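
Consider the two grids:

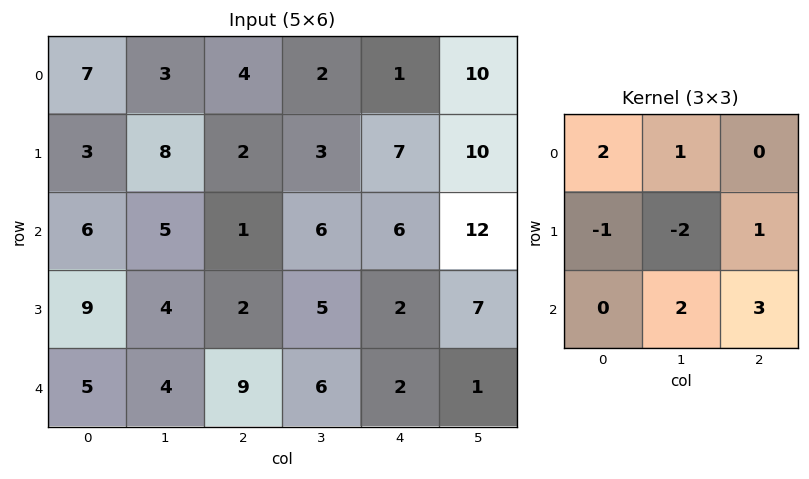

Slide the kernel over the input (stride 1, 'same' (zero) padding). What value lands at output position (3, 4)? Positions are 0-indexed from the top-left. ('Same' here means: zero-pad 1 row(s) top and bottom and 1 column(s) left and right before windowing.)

23

The receptive field on the zero-padded input at this output position is [6 6 12 / 5 2 7 / 6 2 1]. Elementwise product with the kernel and sum: 6·2 + 6·1 + 5·-1 + 2·-2 + 7·1 + 2·2 + 1·3.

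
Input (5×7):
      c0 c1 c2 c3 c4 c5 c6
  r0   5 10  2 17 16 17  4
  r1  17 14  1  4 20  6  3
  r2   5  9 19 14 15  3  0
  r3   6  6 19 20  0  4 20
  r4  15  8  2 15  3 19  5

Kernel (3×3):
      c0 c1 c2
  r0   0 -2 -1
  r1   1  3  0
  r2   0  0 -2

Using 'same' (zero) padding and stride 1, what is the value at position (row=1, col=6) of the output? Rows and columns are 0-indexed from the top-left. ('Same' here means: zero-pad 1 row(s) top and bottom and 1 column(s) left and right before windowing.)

The receptive field on the zero-padded input at this output position is [17 4 0 / 6 3 0 / 3 0 0]. Elementwise product with the kernel and sum: 4·-2 + 0·-1 + 6·1 + 3·3 + 0·-2.

7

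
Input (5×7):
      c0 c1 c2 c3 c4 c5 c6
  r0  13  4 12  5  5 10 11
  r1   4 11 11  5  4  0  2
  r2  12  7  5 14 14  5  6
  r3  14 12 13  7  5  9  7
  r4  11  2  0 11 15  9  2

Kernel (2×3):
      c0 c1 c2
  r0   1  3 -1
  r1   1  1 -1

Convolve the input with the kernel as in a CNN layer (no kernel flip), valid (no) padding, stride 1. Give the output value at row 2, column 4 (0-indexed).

The receptive field on the input at this output position is [14 5 6 / 5 9 7]. Elementwise product with the kernel and sum: 14·1 + 5·3 + 6·-1 + 5·1 + 9·1 + 7·-1.

30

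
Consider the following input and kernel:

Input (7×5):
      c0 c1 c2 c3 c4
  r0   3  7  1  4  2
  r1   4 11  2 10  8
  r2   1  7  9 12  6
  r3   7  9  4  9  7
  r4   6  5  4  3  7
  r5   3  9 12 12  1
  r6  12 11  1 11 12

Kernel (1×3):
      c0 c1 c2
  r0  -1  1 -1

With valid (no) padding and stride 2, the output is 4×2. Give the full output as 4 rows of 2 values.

3 1
-3 -3
-5 -8
-2 -2

Output[0,0]: The receptive field on the input at this output position is [3 7 1]. Elementwise product with the kernel and sum: 3·-1 + 7·1 + 1·-1.
Output[0,1]: The receptive field on the input at this output position is [1 4 2]. Elementwise product with the kernel and sum: 1·-1 + 4·1 + 2·-1.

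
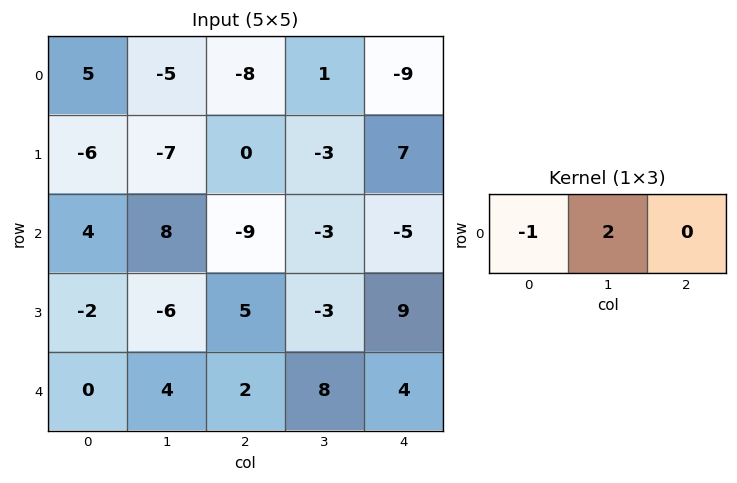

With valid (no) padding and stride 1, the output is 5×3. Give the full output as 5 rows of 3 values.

Output[0,0]: The receptive field on the input at this output position is [5 -5 -8]. Elementwise product with the kernel and sum: 5·-1 + -5·2.
Output[0,1]: The receptive field on the input at this output position is [-5 -8 1]. Elementwise product with the kernel and sum: -5·-1 + -8·2.

-15 -11 10
-8 7 -6
12 -26 3
-10 16 -11
8 0 14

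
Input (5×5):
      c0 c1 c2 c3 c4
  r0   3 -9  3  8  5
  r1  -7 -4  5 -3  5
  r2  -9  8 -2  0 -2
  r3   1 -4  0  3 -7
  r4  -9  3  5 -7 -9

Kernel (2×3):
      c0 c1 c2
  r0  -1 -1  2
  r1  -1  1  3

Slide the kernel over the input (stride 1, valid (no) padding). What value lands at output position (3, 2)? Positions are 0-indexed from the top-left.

-56

The receptive field on the input at this output position is [0 3 -7 / 5 -7 -9]. Elementwise product with the kernel and sum: 0·-1 + 3·-1 + -7·2 + 5·-1 + -7·1 + -9·3.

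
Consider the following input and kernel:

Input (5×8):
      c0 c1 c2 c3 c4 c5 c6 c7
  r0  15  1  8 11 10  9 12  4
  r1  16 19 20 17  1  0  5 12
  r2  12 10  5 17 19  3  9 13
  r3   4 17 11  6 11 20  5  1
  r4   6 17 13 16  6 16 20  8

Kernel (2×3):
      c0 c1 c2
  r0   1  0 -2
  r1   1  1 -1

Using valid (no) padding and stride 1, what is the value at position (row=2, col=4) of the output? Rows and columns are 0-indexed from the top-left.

27

The receptive field on the input at this output position is [19 3 9 / 11 20 5]. Elementwise product with the kernel and sum: 19·1 + 9·-2 + 11·1 + 20·1 + 5·-1.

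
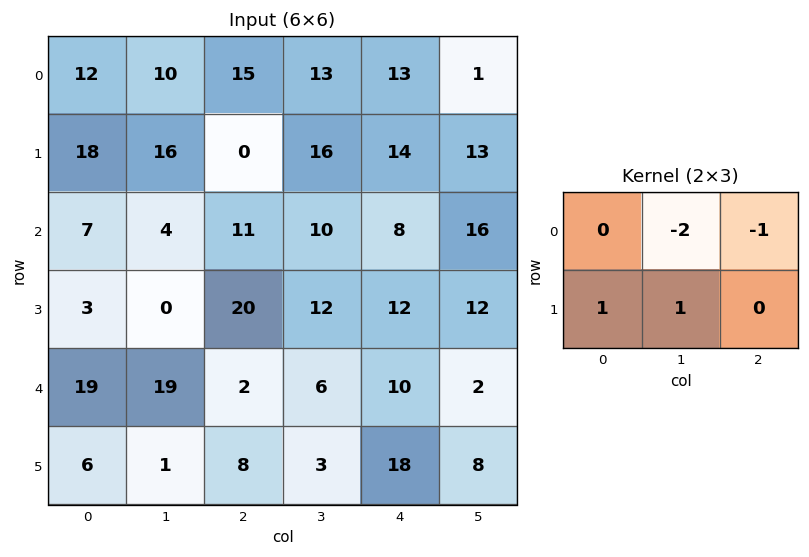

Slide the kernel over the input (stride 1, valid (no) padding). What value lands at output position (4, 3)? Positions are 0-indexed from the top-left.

The receptive field on the input at this output position is [6 10 2 / 3 18 8]. Elementwise product with the kernel and sum: 10·-2 + 2·-1 + 3·1 + 18·1.

-1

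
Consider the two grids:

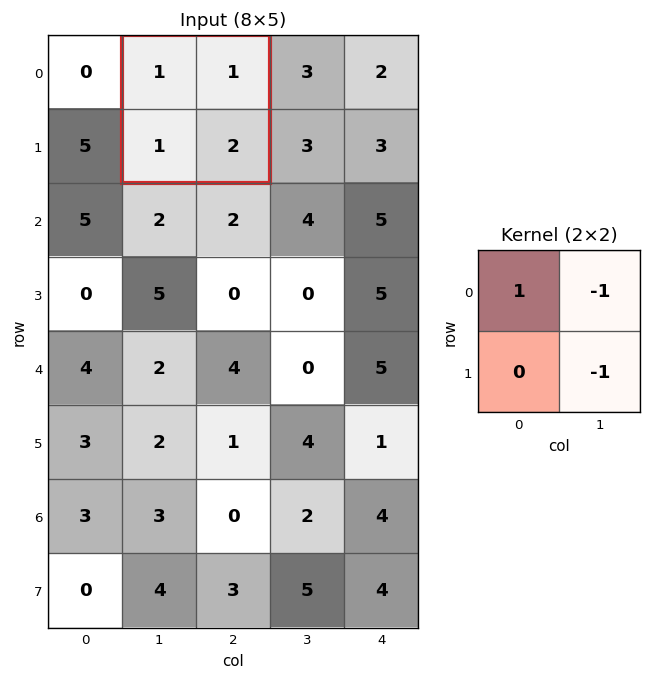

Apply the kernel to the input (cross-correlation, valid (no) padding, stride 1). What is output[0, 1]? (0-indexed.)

The receptive field on the input at this output position is [1 1 / 1 2]. Elementwise product with the kernel and sum: 1·1 + 1·-1 + 2·-1.

-2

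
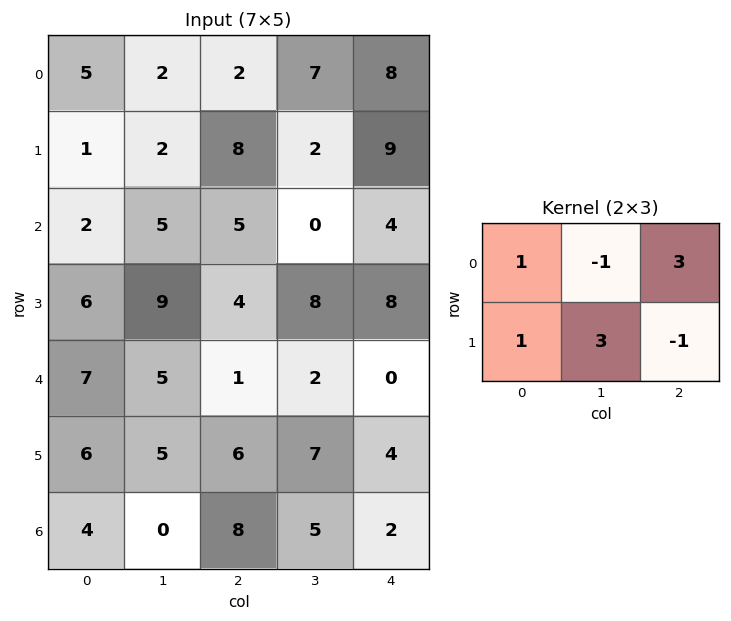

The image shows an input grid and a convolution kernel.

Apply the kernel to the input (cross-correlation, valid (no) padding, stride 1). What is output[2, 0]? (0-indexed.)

41

The receptive field on the input at this output position is [2 5 5 / 6 9 4]. Elementwise product with the kernel and sum: 2·1 + 5·-1 + 5·3 + 6·1 + 9·3 + 4·-1.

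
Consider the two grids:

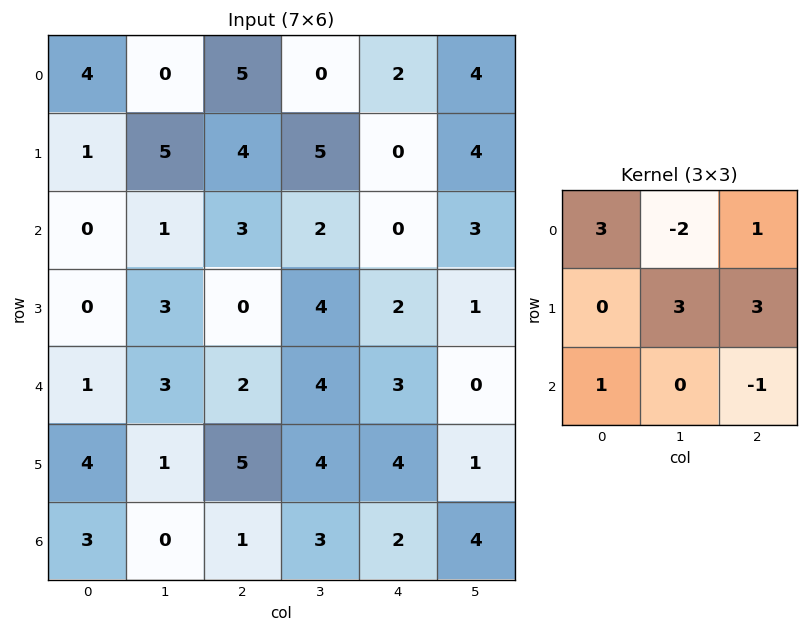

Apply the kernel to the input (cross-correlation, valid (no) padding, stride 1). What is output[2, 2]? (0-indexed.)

The receptive field on the input at this output position is [3 2 0 / 0 4 2 / 2 4 3]. Elementwise product with the kernel and sum: 3·3 + 2·-2 + 0·1 + 4·3 + 2·3 + 2·1 + 3·-1.

22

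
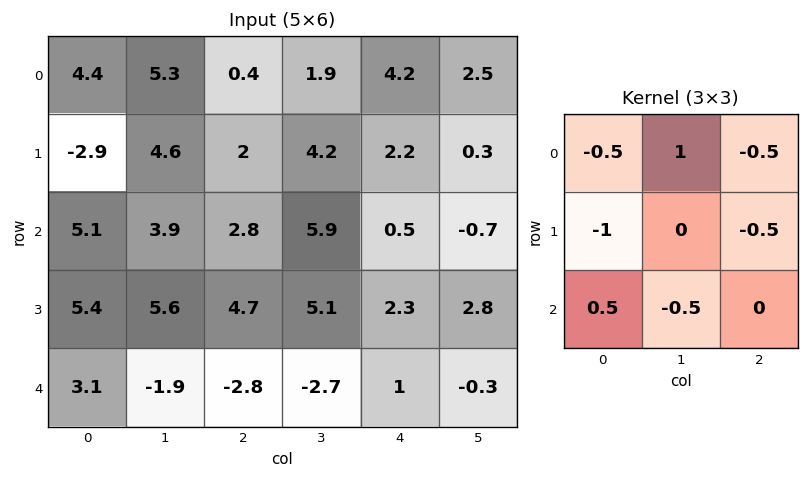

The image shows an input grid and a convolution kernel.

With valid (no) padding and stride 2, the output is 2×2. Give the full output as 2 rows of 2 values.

Output[0,0]: The receptive field on the input at this output position is [4.4 5.3 0.4 / -2.9 4.6 2 / 5.1 3.9 2.8]. Elementwise product with the kernel and sum: 4.4·-0.5 + 5.3·1 + 0.4·-0.5 + -2.9·-1 + 2·-0.5 + 5.1·0.5 + 3.9·-0.5.

5.4 -5.05
-5.3 -1.65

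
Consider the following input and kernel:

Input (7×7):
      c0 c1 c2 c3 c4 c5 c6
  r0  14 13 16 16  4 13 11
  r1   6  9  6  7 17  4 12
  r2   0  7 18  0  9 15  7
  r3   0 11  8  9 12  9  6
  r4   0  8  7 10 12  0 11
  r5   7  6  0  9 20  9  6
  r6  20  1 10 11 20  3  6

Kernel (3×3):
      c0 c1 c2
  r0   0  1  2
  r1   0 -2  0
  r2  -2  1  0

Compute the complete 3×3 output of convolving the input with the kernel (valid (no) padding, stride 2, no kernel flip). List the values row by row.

Output[0,0]: The receptive field on the input at this output position is [14 13 16 / 6 9 6 / 0 7 18]. Elementwise product with the kernel and sum: 13·1 + 16·2 + 9·-2 + 0·-2 + 7·1.
Output[0,1]: The receptive field on the input at this output position is [16 16 4 / 6 7 17 / 18 0 9]. Elementwise product with the kernel and sum: 16·1 + 4·2 + 7·-2 + 18·-2 + 0·1.

34 -26 24
29 -4 -13
-29 7 -33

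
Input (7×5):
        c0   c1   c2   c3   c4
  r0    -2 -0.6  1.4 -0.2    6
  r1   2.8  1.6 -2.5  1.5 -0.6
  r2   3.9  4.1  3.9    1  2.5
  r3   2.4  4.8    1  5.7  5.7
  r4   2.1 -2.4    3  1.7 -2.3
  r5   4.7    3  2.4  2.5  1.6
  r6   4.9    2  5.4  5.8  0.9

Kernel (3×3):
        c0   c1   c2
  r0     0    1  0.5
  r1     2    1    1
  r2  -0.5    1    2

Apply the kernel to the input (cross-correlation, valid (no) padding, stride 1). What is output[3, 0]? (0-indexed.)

15.55

The receptive field on the input at this output position is [2.4 4.8 1 / 2.1 -2.4 3 / 4.7 3 2.4]. Elementwise product with the kernel and sum: 4.8·1 + 1·0.5 + 2.1·2 + -2.4·1 + 3·1 + 4.7·-0.5 + 3·1 + 2.4·2.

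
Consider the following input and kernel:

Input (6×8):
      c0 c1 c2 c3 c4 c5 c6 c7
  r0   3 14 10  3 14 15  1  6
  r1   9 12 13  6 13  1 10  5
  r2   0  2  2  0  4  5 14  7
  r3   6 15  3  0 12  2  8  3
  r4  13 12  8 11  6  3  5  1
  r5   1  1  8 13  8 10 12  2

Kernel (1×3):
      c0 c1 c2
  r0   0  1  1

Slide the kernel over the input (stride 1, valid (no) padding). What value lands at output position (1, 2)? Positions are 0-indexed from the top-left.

19

The receptive field on the input at this output position is [13 6 13]. Elementwise product with the kernel and sum: 6·1 + 13·1.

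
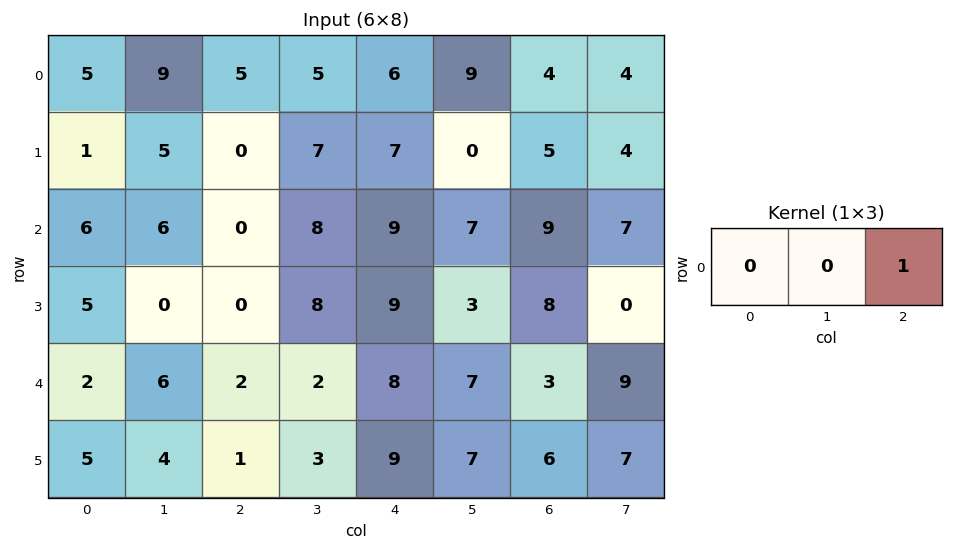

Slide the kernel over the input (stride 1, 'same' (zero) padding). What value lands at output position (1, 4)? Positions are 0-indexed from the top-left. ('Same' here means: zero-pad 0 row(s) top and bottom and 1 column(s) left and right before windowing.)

The receptive field on the zero-padded input at this output position is [7 7 0]. Elementwise product with the kernel and sum: 0·1.

0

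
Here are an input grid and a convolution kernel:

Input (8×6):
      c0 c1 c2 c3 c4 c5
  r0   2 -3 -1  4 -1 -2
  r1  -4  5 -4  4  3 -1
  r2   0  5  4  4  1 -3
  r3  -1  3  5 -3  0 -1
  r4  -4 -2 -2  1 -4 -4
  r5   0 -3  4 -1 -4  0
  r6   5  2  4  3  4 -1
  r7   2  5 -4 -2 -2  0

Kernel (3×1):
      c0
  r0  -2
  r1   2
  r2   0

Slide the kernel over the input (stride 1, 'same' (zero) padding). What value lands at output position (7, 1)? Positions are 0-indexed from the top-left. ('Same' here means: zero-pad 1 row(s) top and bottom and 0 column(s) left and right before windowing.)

6

The receptive field on the zero-padded input at this output position is [2 / 5 / 0]. Elementwise product with the kernel and sum: 2·-2 + 5·2.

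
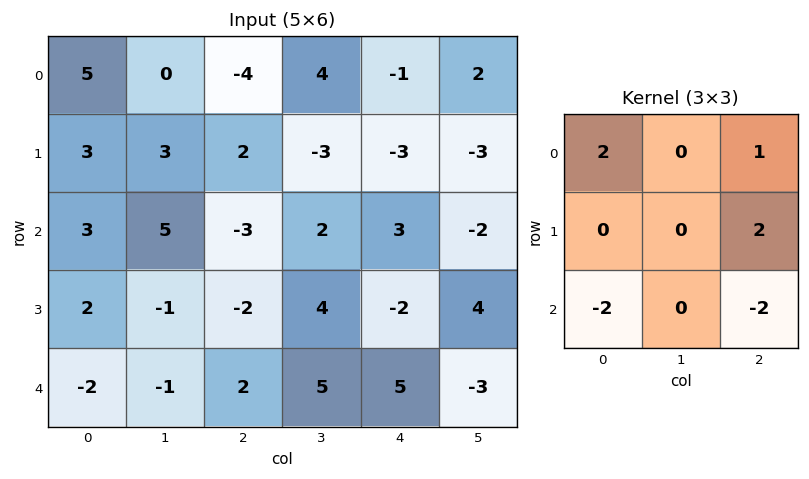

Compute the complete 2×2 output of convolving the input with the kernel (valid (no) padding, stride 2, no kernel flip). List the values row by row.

Output[0,0]: The receptive field on the input at this output position is [5 0 -4 / 3 3 2 / 3 5 -3]. Elementwise product with the kernel and sum: 5·2 + -4·1 + 2·2 + 3·-2 + -3·-2.
Output[0,1]: The receptive field on the input at this output position is [-4 4 -1 / 2 -3 -3 / -3 2 3]. Elementwise product with the kernel and sum: -4·2 + -1·1 + -3·2 + -3·-2 + 3·-2.

10 -15
-1 -21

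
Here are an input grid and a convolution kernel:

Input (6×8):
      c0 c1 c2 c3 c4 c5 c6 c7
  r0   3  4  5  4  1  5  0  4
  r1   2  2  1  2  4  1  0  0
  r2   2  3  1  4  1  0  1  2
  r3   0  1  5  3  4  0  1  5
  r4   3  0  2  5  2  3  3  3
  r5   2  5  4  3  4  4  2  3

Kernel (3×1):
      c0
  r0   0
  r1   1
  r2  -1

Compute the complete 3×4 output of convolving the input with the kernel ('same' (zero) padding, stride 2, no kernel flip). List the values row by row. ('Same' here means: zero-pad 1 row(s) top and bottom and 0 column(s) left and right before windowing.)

Output[0,0]: The receptive field on the zero-padded input at this output position is [0 / 3 / 2]. Elementwise product with the kernel and sum: 3·1 + 2·-1.

1 4 -3 0
2 -4 -3 0
1 -2 -2 1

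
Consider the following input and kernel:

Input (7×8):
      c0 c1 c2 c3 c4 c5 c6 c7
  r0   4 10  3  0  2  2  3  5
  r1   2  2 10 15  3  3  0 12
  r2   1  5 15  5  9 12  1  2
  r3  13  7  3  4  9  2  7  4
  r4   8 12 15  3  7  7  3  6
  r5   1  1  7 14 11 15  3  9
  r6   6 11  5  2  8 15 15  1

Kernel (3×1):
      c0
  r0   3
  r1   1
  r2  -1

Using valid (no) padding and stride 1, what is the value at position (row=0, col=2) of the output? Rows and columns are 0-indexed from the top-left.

4

The receptive field on the input at this output position is [3 / 10 / 15]. Elementwise product with the kernel and sum: 3·3 + 10·1 + 15·-1.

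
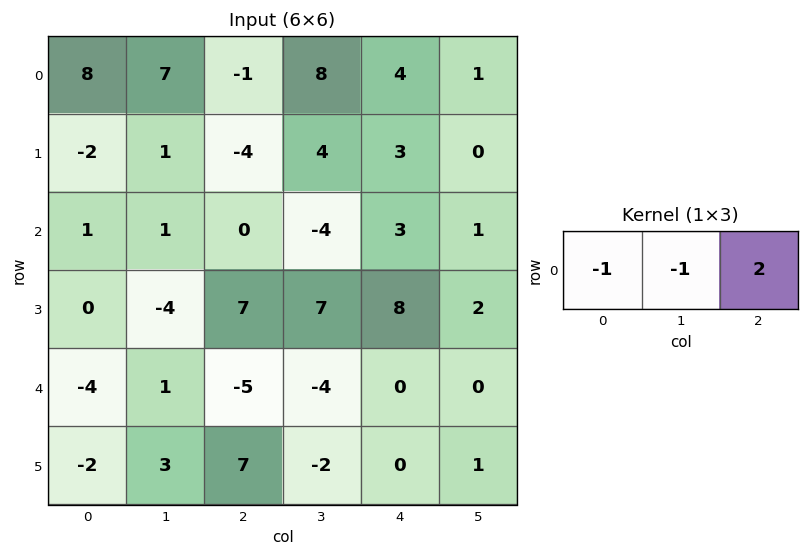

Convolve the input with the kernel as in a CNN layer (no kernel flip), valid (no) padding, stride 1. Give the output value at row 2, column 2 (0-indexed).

10

The receptive field on the input at this output position is [0 -4 3]. Elementwise product with the kernel and sum: 0·-1 + -4·-1 + 3·2.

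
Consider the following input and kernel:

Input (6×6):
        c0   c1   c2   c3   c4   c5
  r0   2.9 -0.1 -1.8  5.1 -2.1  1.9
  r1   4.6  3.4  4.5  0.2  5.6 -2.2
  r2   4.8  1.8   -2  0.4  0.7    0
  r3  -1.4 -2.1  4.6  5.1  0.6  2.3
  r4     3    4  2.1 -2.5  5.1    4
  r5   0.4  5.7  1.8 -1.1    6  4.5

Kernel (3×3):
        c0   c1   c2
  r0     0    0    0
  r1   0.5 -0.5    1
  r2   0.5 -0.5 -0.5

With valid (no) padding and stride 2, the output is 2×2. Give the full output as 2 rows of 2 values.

Output[0,0]: The receptive field on the input at this output position is [2.9 -0.1 -1.8 / 4.6 3.4 4.5 / 4.8 1.8 -2]. Elementwise product with the kernel and sum: 4.6·0.5 + 3.4·-0.5 + 4.5·1 + 4.8·0.5 + 1.8·-0.5 + -2·-0.5.

7.6 6.2
3.4 0.1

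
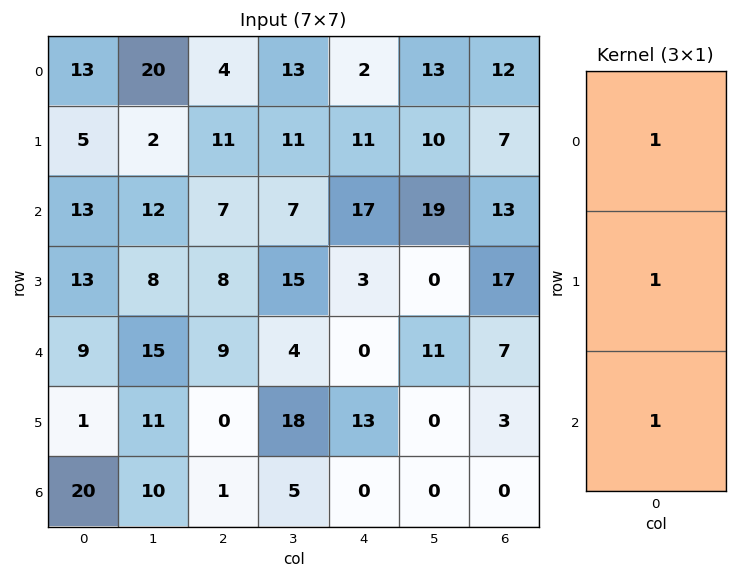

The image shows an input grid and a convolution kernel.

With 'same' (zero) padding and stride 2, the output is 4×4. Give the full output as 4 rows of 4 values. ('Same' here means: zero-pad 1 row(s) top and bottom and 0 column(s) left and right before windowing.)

18 15 13 19
31 26 31 37
23 17 16 27
21 1 13 3

Output[0,0]: The receptive field on the zero-padded input at this output position is [0 / 13 / 5]. Elementwise product with the kernel and sum: 0·1 + 13·1 + 5·1.
Output[0,1]: The receptive field on the zero-padded input at this output position is [0 / 4 / 11]. Elementwise product with the kernel and sum: 0·1 + 4·1 + 11·1.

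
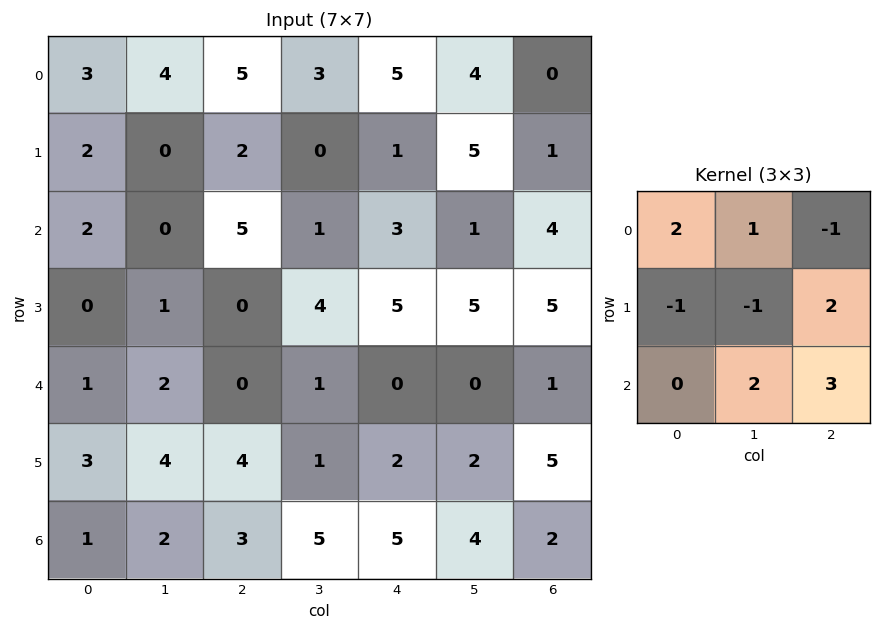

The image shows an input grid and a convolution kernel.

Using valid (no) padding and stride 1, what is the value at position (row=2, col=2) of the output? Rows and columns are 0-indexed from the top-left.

The receptive field on the input at this output position is [5 1 3 / 0 4 5 / 0 1 0]. Elementwise product with the kernel and sum: 5·2 + 1·1 + 3·-1 + 0·-1 + 4·-1 + 5·2 + 1·2 + 0·3.

16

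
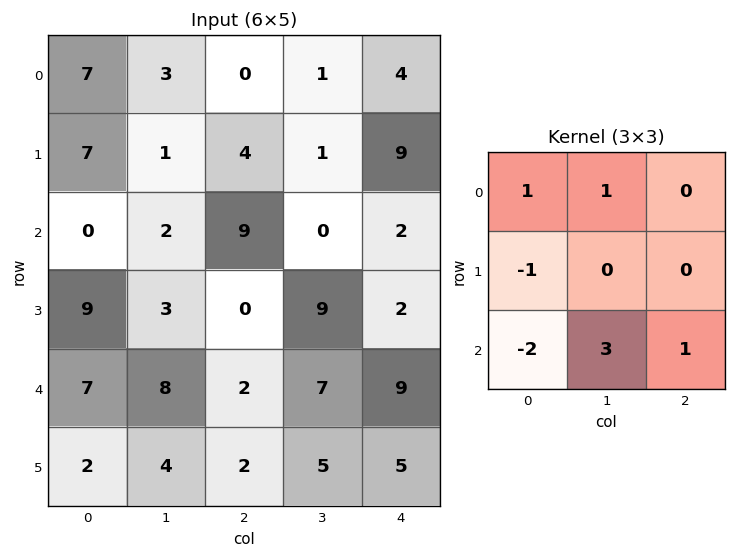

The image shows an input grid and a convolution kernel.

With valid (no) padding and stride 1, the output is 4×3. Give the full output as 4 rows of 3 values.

Output[0,0]: The receptive field on the input at this output position is [7 3 0 / 7 1 4 / 0 2 9]. Elementwise product with the kernel and sum: 7·1 + 3·1 + 7·-1 + 0·-2 + 2·3 + 9·1.

18 25 -19
-1 6 25
5 5 35
15 -2 23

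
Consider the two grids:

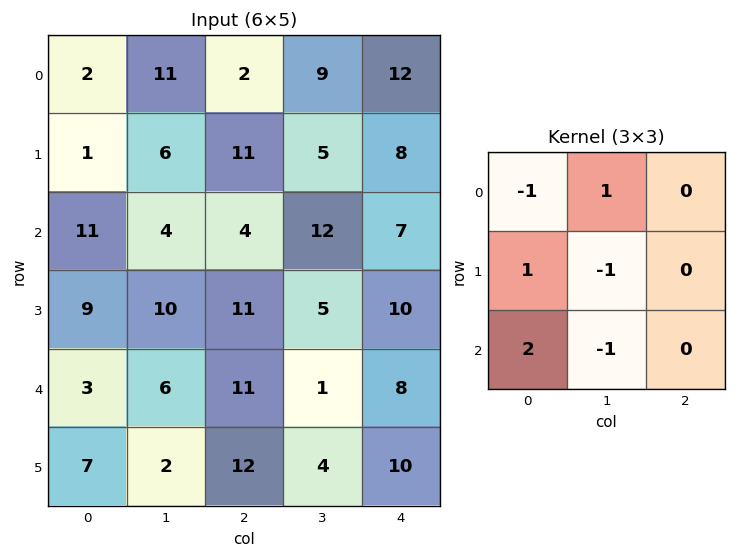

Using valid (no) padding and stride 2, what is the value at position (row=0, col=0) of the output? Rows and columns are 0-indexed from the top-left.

22

The receptive field on the input at this output position is [2 11 2 / 1 6 11 / 11 4 4]. Elementwise product with the kernel and sum: 2·-1 + 11·1 + 1·1 + 6·-1 + 11·2 + 4·-1.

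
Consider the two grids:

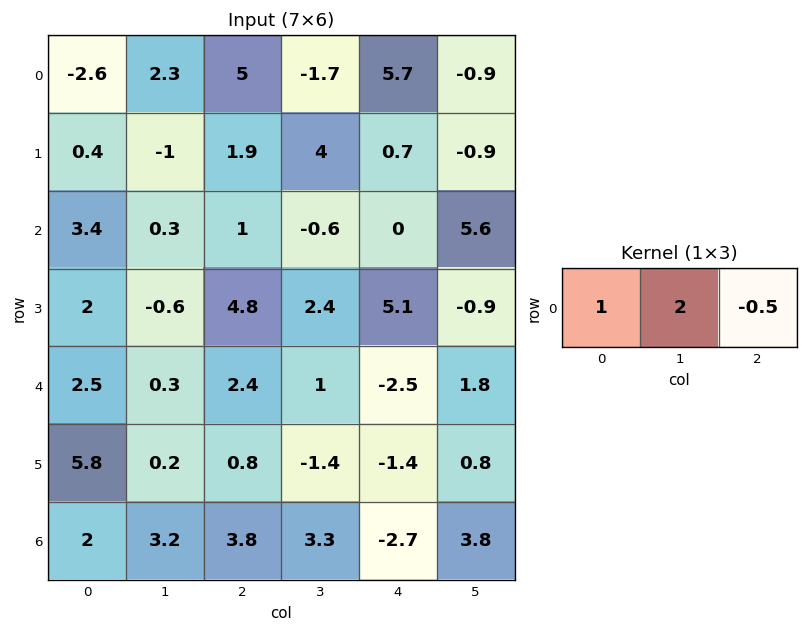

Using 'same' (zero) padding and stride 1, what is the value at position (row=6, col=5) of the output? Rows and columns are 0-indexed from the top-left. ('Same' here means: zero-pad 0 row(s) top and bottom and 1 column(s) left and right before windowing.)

The receptive field on the zero-padded input at this output position is [-2.7 3.8 0]. Elementwise product with the kernel and sum: -2.7·1 + 3.8·2 + 0·-0.5.

4.9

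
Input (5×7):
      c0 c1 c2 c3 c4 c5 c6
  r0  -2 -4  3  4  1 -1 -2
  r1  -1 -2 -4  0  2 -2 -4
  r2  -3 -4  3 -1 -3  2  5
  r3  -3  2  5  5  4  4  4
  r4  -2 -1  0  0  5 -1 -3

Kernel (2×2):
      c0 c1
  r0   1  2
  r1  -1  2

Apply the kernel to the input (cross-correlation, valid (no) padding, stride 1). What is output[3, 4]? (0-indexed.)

The receptive field on the input at this output position is [4 4 / 5 -1]. Elementwise product with the kernel and sum: 4·1 + 4·2 + 5·-1 + -1·2.

5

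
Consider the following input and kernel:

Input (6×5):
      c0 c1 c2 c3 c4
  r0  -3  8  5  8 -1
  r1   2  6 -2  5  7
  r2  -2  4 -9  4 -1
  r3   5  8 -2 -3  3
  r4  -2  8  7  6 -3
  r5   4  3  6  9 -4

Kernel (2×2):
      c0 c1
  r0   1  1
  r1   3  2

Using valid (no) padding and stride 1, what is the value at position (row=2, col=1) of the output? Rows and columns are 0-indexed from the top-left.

The receptive field on the input at this output position is [4 -9 / 8 -2]. Elementwise product with the kernel and sum: 4·1 + -9·1 + 8·3 + -2·2.

15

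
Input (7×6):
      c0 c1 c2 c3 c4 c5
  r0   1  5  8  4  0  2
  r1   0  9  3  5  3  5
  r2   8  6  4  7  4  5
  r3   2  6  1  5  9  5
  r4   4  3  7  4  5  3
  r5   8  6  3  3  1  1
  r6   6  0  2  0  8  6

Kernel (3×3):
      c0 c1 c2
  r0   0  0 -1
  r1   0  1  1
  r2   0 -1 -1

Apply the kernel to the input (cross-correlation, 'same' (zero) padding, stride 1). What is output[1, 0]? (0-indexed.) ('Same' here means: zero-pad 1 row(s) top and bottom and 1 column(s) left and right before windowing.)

The receptive field on the zero-padded input at this output position is [0 1 5 / 0 0 9 / 0 8 6]. Elementwise product with the kernel and sum: 5·-1 + 0·1 + 9·1 + 8·-1 + 6·-1.

-10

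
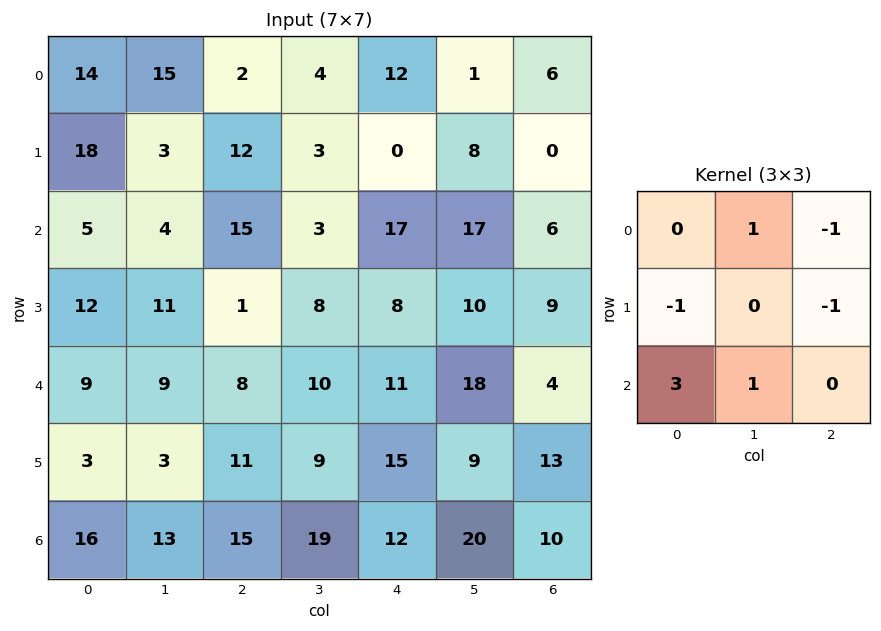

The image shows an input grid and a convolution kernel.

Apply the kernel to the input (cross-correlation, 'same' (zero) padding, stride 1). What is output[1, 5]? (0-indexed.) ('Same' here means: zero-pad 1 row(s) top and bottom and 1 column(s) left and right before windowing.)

The receptive field on the zero-padded input at this output position is [12 1 6 / 0 8 0 / 17 17 6]. Elementwise product with the kernel and sum: 1·1 + 6·-1 + 0·-1 + 0·-1 + 17·3 + 17·1.

63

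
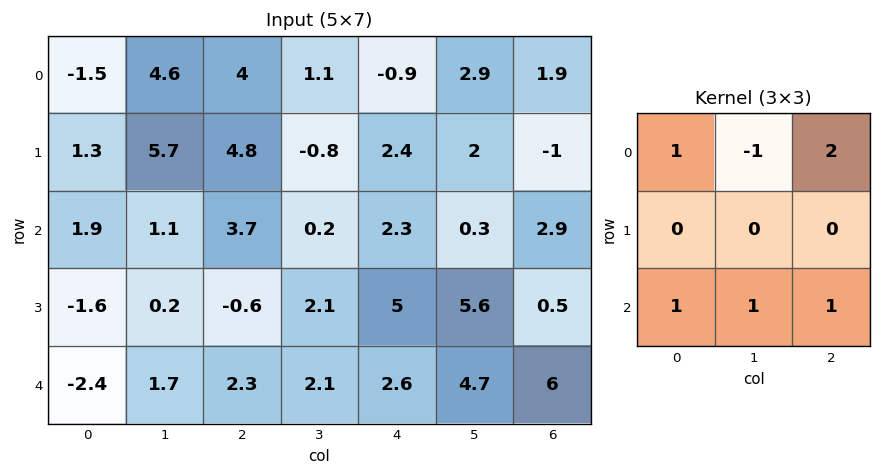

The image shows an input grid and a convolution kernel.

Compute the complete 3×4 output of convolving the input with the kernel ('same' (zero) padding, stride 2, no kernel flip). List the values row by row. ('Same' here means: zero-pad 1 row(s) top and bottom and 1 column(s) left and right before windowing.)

7 9.7 3.6 1
8.7 1 13.5 9.1
2 5 8.3 5.1

Output[0,0]: The receptive field on the zero-padded input at this output position is [0 0 0 / 0 -1.5 4.6 / 0 1.3 5.7]. Elementwise product with the kernel and sum: 0·1 + 0·-1 + 0·2 + 0·1 + 1.3·1 + 5.7·1.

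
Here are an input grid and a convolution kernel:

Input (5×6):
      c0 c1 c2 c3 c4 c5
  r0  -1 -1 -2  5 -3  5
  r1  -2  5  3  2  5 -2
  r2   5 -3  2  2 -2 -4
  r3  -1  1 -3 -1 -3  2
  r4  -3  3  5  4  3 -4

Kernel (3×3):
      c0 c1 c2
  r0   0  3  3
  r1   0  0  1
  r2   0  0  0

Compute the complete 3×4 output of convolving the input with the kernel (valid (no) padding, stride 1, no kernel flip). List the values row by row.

Output[0,0]: The receptive field on the input at this output position is [-1 -1 -2 / -2 5 3 / 5 -3 2]. Elementwise product with the kernel and sum: -1·3 + -2·3 + 3·1.

-6 11 11 4
26 17 19 5
-6 11 -3 -16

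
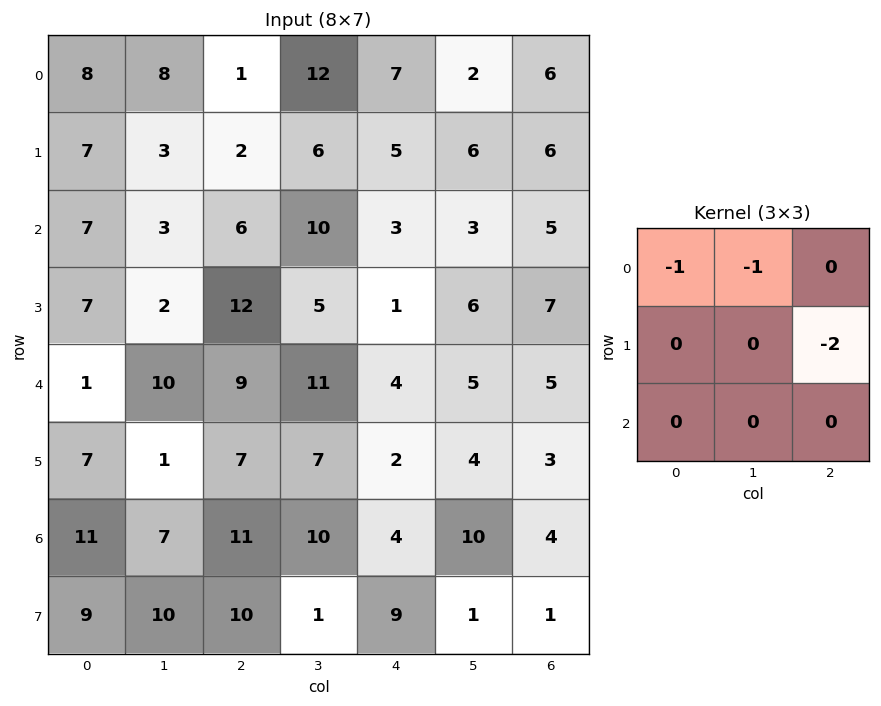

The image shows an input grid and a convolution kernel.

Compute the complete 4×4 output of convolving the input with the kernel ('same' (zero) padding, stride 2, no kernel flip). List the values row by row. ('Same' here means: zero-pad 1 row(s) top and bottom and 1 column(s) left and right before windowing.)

Output[0,0]: The receptive field on the zero-padded input at this output position is [0 0 0 / 0 8 8 / 0 7 3]. Elementwise product with the kernel and sum: 0·-1 + 0·-1 + 8·-2.
Output[0,1]: The receptive field on the zero-padded input at this output position is [0 0 0 / 8 1 12 / 3 2 6]. Elementwise product with the kernel and sum: 0·-1 + 0·-1 + 12·-2.

-16 -24 -4 0
-13 -25 -17 -12
-27 -36 -16 -13
-21 -28 -29 -7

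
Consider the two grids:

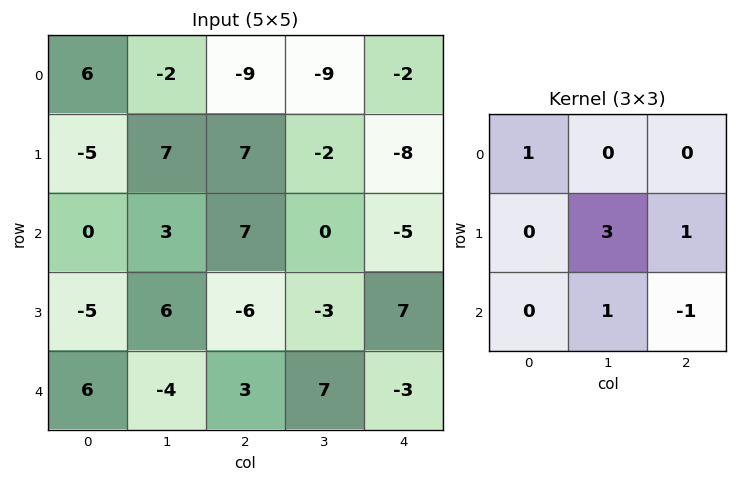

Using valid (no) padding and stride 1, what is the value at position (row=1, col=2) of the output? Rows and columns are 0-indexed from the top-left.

-8

The receptive field on the input at this output position is [7 -2 -8 / 7 0 -5 / -6 -3 7]. Elementwise product with the kernel and sum: 7·1 + 0·3 + -5·1 + -3·1 + 7·-1.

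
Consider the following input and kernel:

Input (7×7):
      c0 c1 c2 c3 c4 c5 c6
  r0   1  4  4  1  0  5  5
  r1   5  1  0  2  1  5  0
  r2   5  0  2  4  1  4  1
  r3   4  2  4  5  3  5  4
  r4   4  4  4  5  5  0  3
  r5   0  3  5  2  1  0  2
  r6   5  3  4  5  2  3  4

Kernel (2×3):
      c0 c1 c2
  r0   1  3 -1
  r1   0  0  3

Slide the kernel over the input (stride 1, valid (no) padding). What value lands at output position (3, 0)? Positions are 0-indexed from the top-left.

18

The receptive field on the input at this output position is [4 2 4 / 4 4 4]. Elementwise product with the kernel and sum: 4·1 + 2·3 + 4·-1 + 4·3.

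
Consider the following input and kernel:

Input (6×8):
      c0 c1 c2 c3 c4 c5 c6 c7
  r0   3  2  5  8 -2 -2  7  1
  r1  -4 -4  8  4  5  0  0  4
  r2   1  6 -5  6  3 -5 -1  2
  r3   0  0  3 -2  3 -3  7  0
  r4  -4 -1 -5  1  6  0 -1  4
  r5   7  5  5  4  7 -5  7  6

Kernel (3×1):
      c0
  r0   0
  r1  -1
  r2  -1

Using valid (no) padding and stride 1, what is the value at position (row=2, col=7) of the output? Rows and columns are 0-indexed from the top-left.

The receptive field on the input at this output position is [2 / 0 / 4]. Elementwise product with the kernel and sum: 0·-1 + 4·-1.

-4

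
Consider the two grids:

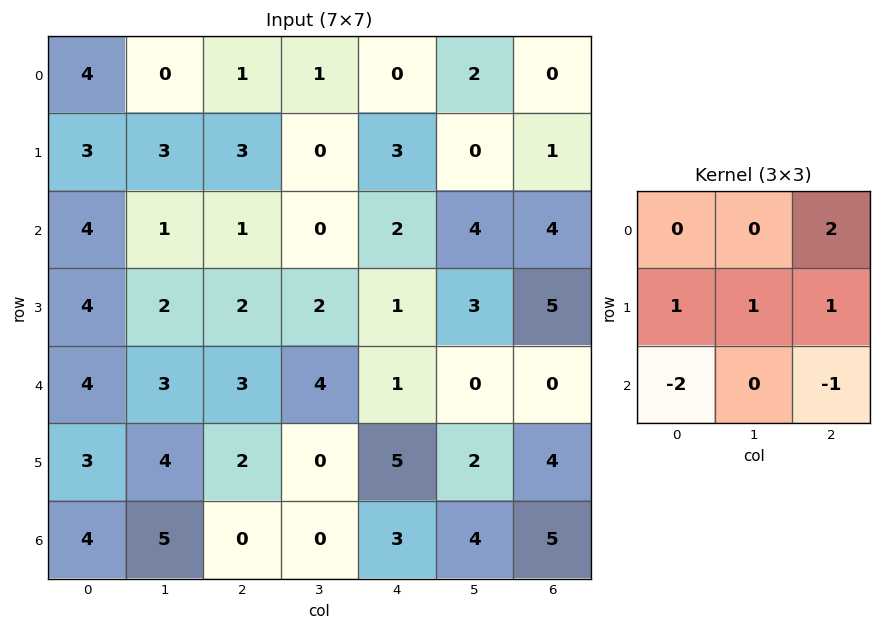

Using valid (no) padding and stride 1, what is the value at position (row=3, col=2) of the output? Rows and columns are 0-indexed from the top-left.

1

The receptive field on the input at this output position is [2 2 1 / 3 4 1 / 2 0 5]. Elementwise product with the kernel and sum: 1·2 + 3·1 + 4·1 + 1·1 + 2·-2 + 5·-1.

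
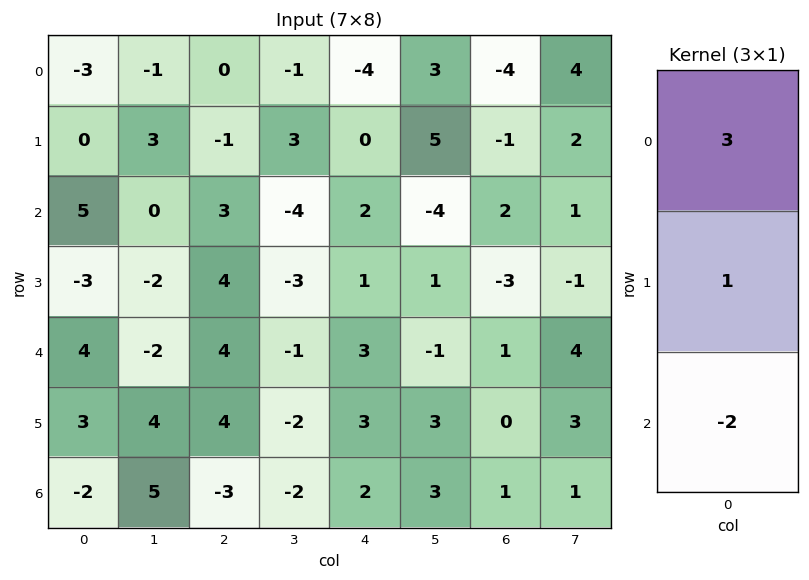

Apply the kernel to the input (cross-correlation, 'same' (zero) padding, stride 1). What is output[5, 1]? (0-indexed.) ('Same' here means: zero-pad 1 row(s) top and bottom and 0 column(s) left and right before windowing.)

-12

The receptive field on the zero-padded input at this output position is [-2 / 4 / 5]. Elementwise product with the kernel and sum: -2·3 + 4·1 + 5·-2.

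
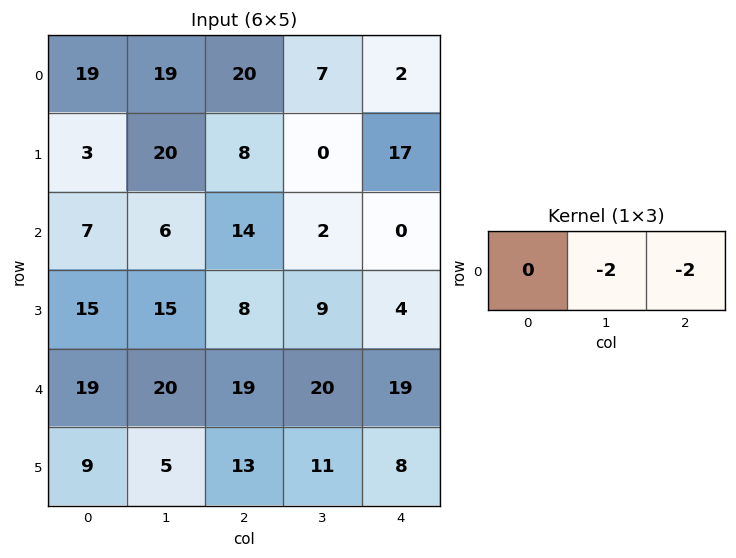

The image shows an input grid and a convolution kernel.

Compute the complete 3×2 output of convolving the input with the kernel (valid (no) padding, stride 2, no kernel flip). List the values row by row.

-78 -18
-40 -4
-78 -78

Output[0,0]: The receptive field on the input at this output position is [19 19 20]. Elementwise product with the kernel and sum: 19·-2 + 20·-2.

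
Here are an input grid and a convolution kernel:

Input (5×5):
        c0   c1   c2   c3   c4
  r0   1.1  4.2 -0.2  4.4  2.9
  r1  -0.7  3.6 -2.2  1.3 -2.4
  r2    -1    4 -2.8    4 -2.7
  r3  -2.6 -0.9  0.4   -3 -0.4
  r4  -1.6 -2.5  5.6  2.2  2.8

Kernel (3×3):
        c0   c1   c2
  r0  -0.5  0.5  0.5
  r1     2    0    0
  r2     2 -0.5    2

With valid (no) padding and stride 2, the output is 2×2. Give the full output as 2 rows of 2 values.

Output[0,0]: The receptive field on the input at this output position is [1.1 4.2 -0.2 / -0.7 3.6 -2.2 / -1 4 -2.8]. Elementwise product with the kernel and sum: 1.1·-0.5 + 4.2·0.5 + -0.2·0.5 + -0.7·2 + -1·2 + 4·-0.5 + -2.8·2.

-9.55 -13.65
5.15 18.55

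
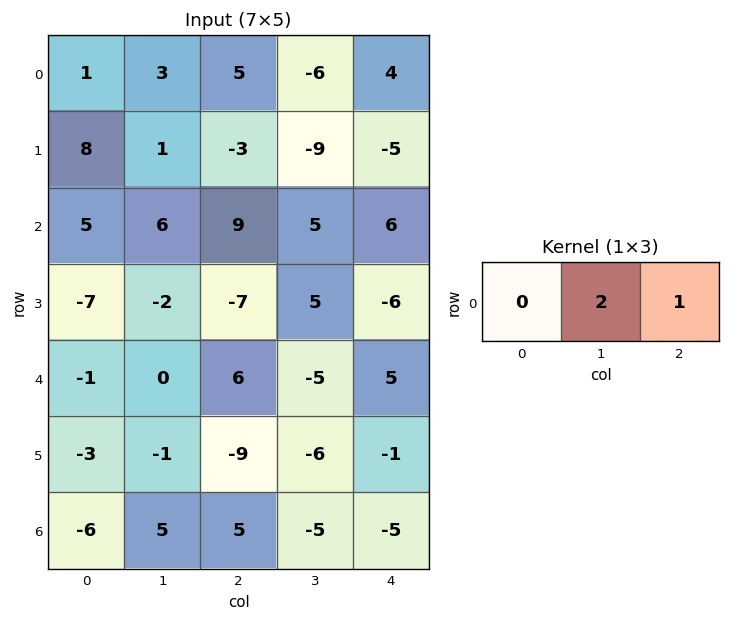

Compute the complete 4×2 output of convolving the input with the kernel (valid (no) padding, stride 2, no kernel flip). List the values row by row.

Output[0,0]: The receptive field on the input at this output position is [1 3 5]. Elementwise product with the kernel and sum: 3·2 + 5·1.
Output[0,1]: The receptive field on the input at this output position is [5 -6 4]. Elementwise product with the kernel and sum: -6·2 + 4·1.

11 -8
21 16
6 -5
15 -15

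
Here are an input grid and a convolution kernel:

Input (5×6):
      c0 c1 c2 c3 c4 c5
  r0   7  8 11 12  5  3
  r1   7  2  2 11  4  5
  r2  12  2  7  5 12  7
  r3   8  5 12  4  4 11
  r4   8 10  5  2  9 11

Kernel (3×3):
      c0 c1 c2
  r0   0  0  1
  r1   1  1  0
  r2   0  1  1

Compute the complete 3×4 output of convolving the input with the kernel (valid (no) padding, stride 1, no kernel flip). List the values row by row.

29 28 35 37
33 36 24 37
35 29 39 35

Output[0,0]: The receptive field on the input at this output position is [7 8 11 / 7 2 2 / 12 2 7]. Elementwise product with the kernel and sum: 11·1 + 7·1 + 2·1 + 2·1 + 7·1.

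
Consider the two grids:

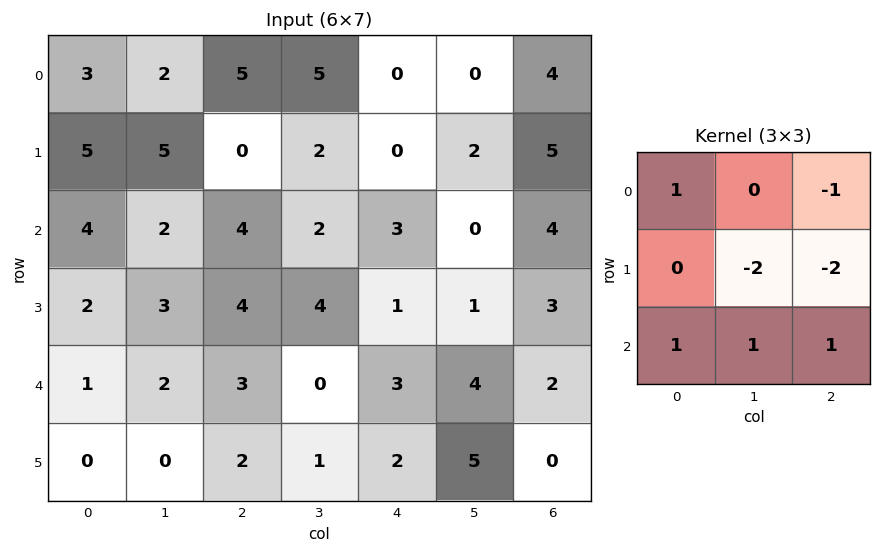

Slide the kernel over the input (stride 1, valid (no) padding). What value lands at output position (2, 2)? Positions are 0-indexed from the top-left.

The receptive field on the input at this output position is [4 2 3 / 4 4 1 / 3 0 3]. Elementwise product with the kernel and sum: 4·1 + 3·-1 + 4·-2 + 1·-2 + 3·1 + 0·1 + 3·1.

-3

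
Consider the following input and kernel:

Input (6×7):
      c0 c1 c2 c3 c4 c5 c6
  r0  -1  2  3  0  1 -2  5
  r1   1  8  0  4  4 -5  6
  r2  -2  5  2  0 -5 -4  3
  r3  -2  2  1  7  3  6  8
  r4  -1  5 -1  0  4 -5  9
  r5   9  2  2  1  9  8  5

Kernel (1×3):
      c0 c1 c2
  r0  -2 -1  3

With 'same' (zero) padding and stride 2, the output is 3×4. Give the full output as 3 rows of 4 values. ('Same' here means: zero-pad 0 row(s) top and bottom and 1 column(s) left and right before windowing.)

7 -7 -7 -1
17 -12 -7 5
16 -9 -19 1

Output[0,0]: The receptive field on the zero-padded input at this output position is [0 -1 2]. Elementwise product with the kernel and sum: 0·-2 + -1·-1 + 2·3.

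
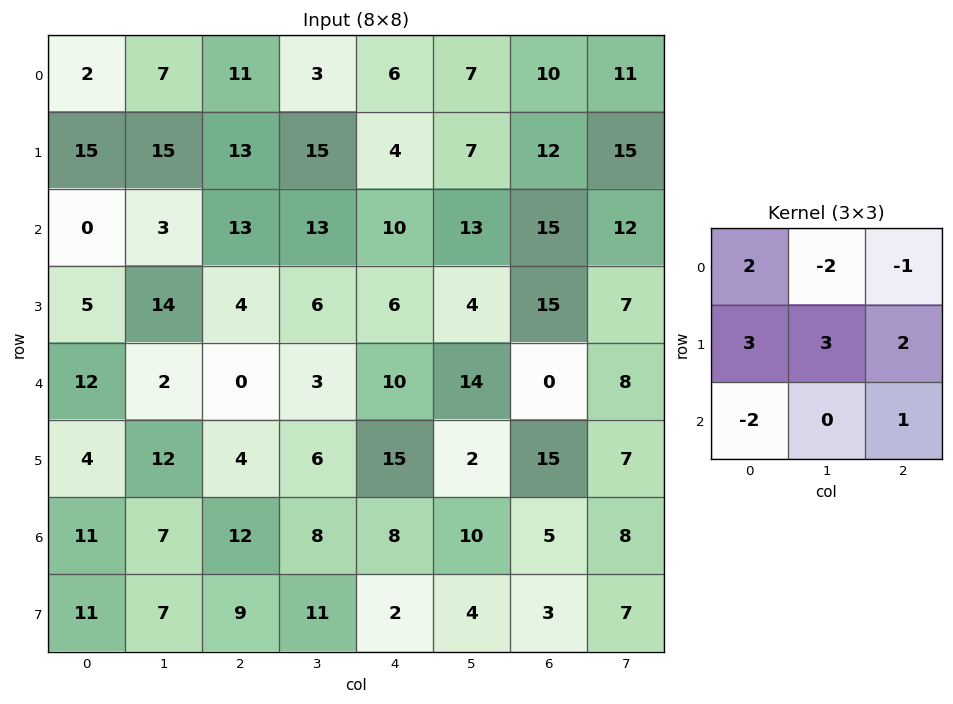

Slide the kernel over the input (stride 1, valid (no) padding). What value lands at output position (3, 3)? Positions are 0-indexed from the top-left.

53

The receptive field on the input at this output position is [6 6 4 / 3 10 14 / 6 15 2]. Elementwise product with the kernel and sum: 6·2 + 6·-2 + 4·-1 + 3·3 + 10·3 + 14·2 + 6·-2 + 2·1.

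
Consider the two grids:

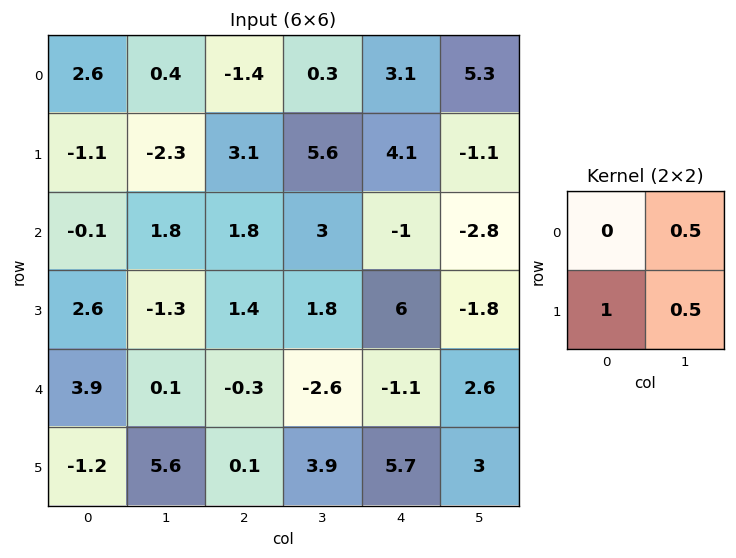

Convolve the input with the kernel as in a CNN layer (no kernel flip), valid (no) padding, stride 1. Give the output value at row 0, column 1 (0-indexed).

-1.45

The receptive field on the input at this output position is [0.4 -1.4 / -2.3 3.1]. Elementwise product with the kernel and sum: -1.4·0.5 + -2.3·1 + 3.1·0.5.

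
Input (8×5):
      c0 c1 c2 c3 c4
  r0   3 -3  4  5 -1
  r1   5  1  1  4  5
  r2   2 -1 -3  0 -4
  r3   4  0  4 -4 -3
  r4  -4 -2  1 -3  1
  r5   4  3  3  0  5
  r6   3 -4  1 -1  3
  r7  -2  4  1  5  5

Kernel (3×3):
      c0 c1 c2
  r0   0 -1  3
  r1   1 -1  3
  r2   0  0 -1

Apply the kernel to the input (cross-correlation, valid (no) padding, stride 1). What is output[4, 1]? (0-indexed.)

-9

The receptive field on the input at this output position is [-2 1 -3 / 3 3 0 / -4 1 -1]. Elementwise product with the kernel and sum: 1·-1 + -3·3 + 3·1 + 3·-1 + 0·3 + -1·-1.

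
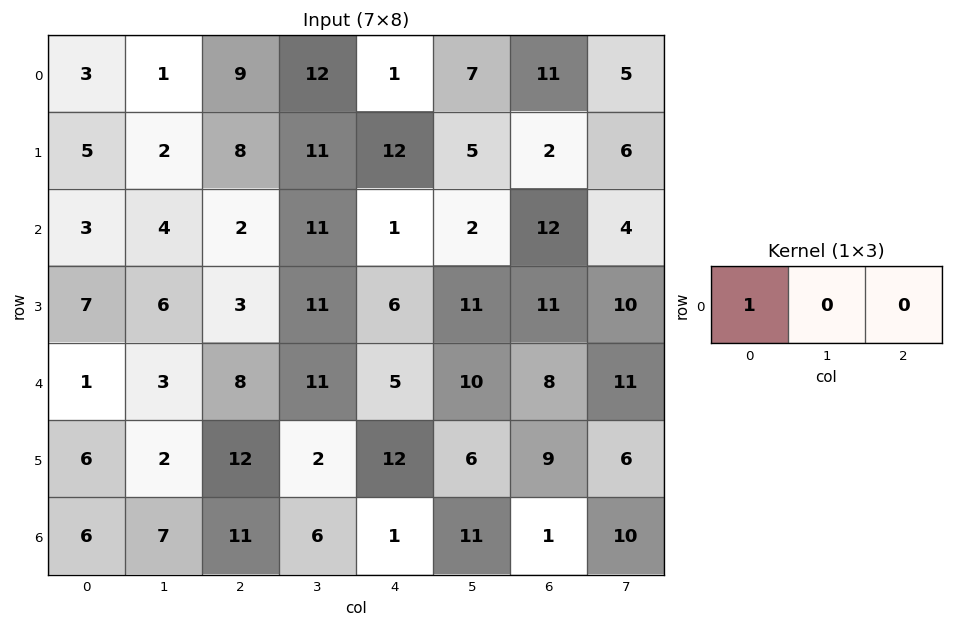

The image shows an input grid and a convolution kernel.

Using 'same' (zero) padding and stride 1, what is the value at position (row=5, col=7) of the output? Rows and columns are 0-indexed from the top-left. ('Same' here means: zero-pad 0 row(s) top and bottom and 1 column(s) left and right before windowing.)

9

The receptive field on the zero-padded input at this output position is [9 6 0]. Elementwise product with the kernel and sum: 9·1.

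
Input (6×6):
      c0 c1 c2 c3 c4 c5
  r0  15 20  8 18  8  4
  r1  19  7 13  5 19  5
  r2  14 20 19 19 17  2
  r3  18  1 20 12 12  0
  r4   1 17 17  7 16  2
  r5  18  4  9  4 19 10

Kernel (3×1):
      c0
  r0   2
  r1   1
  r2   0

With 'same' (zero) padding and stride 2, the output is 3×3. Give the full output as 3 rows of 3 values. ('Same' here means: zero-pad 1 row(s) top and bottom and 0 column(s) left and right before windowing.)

15 8 8
52 45 55
37 57 40

Output[0,0]: The receptive field on the zero-padded input at this output position is [0 / 15 / 19]. Elementwise product with the kernel and sum: 0·2 + 15·1.
Output[0,1]: The receptive field on the zero-padded input at this output position is [0 / 8 / 13]. Elementwise product with the kernel and sum: 0·2 + 8·1.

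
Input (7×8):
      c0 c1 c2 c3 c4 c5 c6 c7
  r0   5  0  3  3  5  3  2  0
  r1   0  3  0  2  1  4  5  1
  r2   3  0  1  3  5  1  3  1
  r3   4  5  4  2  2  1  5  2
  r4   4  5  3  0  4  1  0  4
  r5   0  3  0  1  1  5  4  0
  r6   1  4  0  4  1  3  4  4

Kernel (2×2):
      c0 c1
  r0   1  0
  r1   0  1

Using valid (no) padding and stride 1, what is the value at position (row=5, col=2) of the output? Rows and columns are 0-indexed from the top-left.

4

The receptive field on the input at this output position is [0 1 / 0 4]. Elementwise product with the kernel and sum: 0·1 + 4·1.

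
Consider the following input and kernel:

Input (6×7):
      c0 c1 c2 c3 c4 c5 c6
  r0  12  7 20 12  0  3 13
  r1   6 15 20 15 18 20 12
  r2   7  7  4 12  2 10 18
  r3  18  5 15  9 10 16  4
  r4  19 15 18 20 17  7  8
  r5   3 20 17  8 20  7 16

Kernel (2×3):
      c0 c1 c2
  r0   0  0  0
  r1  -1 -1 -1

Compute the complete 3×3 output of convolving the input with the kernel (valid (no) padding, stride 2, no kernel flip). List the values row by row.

Output[0,0]: The receptive field on the input at this output position is [12 7 20 / 6 15 20]. Elementwise product with the kernel and sum: 6·-1 + 15·-1 + 20·-1.

-41 -53 -50
-38 -34 -30
-40 -45 -43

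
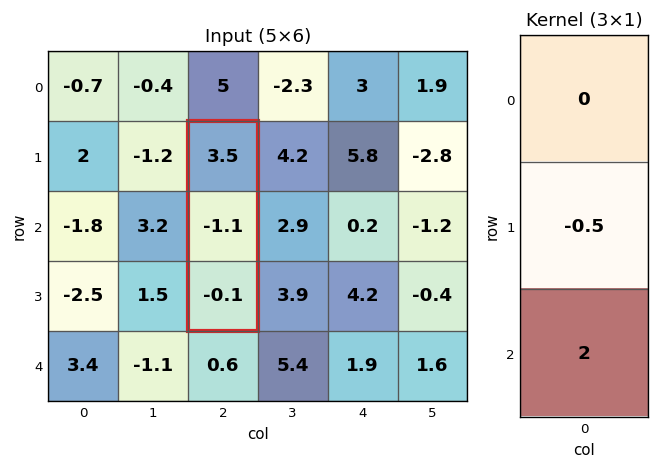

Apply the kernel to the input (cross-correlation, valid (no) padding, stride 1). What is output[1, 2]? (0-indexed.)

The receptive field on the input at this output position is [3.5 / -1.1 / -0.1]. Elementwise product with the kernel and sum: -1.1·-0.5 + -0.1·2.

0.35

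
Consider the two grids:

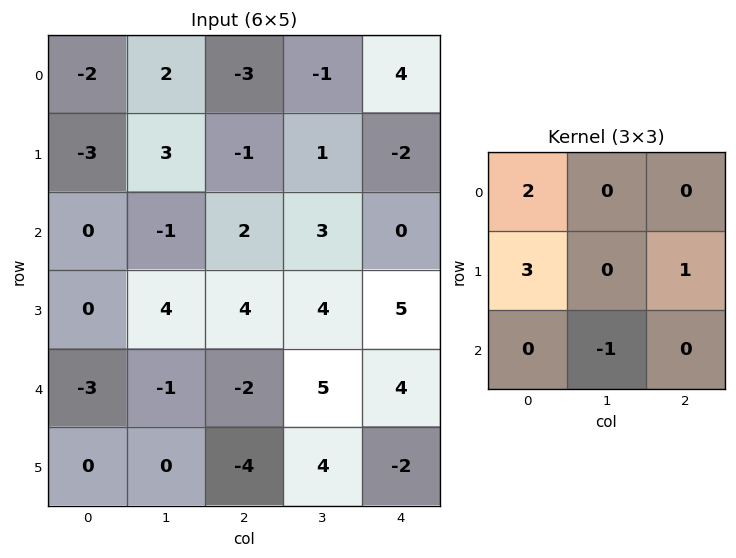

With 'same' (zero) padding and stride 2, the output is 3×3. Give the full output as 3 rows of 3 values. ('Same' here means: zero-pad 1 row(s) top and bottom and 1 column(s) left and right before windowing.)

Output[0,0]: The receptive field on the zero-padded input at this output position is [0 0 0 / 0 -2 2 / 0 -3 3]. Elementwise product with the kernel and sum: 0·2 + 0·3 + 2·1 + -3·-1.

5 6 -1
-1 2 6
-1 14 25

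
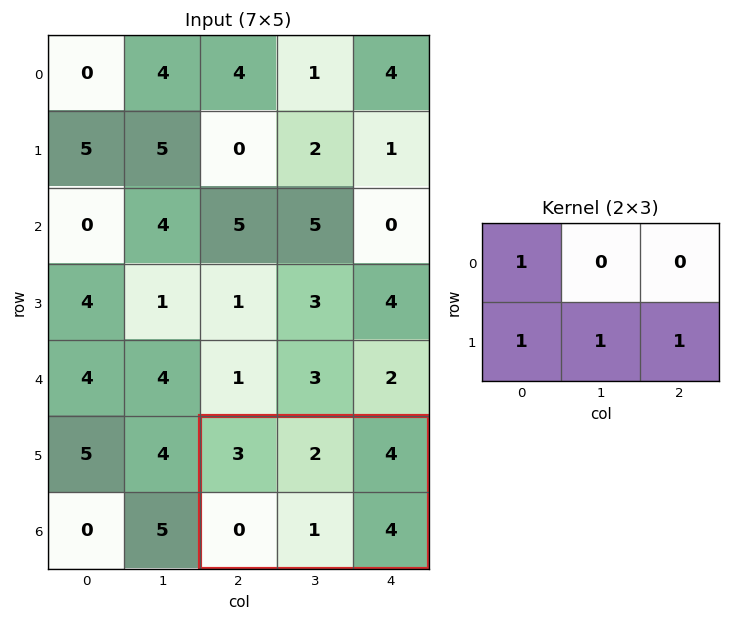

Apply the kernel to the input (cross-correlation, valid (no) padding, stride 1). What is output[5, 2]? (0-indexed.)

The receptive field on the input at this output position is [3 2 4 / 0 1 4]. Elementwise product with the kernel and sum: 3·1 + 0·1 + 1·1 + 4·1.

8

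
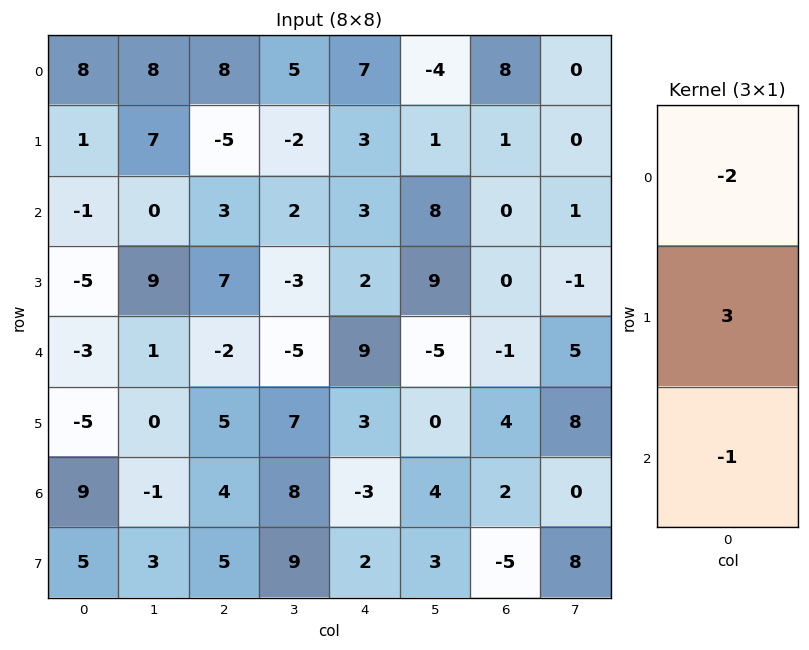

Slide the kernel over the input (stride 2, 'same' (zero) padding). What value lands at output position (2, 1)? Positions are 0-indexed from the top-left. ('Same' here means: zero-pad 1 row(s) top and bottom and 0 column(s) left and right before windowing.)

-25

The receptive field on the zero-padded input at this output position is [7 / -2 / 5]. Elementwise product with the kernel and sum: 7·-2 + -2·3 + 5·-1.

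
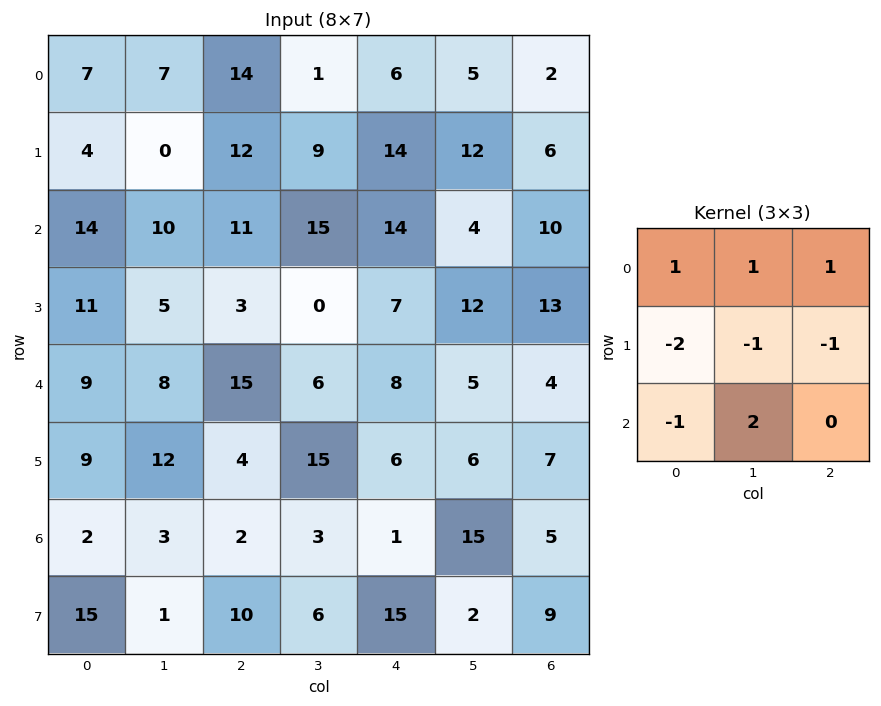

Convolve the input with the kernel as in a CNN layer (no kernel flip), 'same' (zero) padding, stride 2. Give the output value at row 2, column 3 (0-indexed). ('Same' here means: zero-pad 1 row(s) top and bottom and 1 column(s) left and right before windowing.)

19

The receptive field on the zero-padded input at this output position is [12 13 0 / 5 4 0 / 6 7 0]. Elementwise product with the kernel and sum: 12·1 + 13·1 + 0·1 + 5·-2 + 4·-1 + 0·-1 + 6·-1 + 7·2.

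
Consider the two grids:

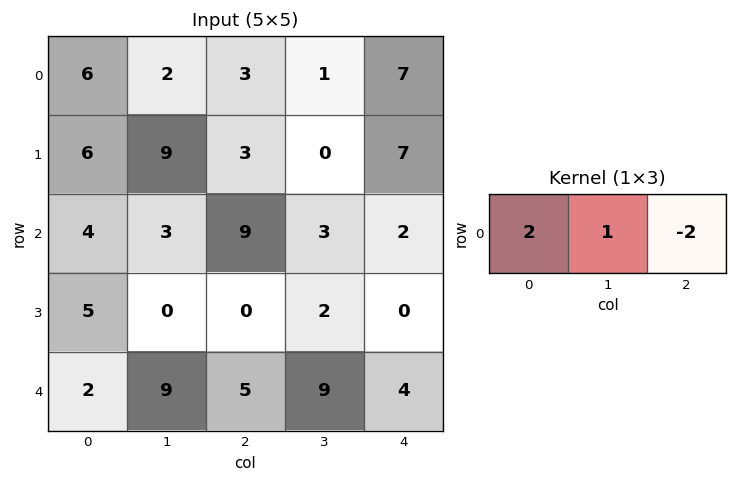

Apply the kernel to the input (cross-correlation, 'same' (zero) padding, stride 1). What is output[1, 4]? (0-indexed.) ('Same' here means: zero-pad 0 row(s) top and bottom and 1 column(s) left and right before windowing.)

7

The receptive field on the zero-padded input at this output position is [0 7 0]. Elementwise product with the kernel and sum: 0·2 + 7·1 + 0·-2.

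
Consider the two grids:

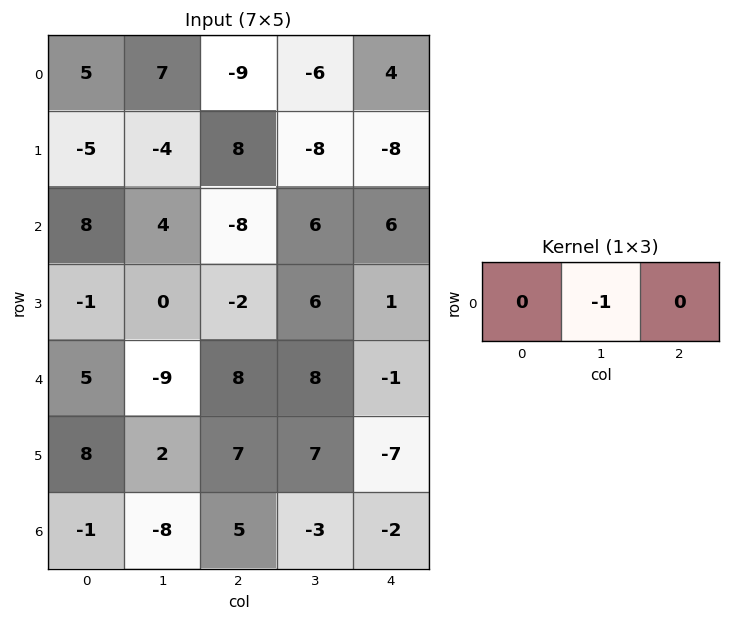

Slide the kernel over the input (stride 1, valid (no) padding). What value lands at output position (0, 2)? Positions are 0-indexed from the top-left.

6

The receptive field on the input at this output position is [-9 -6 4]. Elementwise product with the kernel and sum: -6·-1.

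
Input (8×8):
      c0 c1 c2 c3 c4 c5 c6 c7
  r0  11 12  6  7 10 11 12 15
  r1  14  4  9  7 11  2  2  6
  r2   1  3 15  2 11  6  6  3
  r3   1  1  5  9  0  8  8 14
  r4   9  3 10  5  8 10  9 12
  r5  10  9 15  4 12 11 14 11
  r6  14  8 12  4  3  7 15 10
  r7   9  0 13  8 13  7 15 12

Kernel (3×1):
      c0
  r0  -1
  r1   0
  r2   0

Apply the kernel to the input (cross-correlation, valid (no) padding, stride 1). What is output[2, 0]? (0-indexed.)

The receptive field on the input at this output position is [1 / 1 / 9]. Elementwise product with the kernel and sum: 1·-1.

-1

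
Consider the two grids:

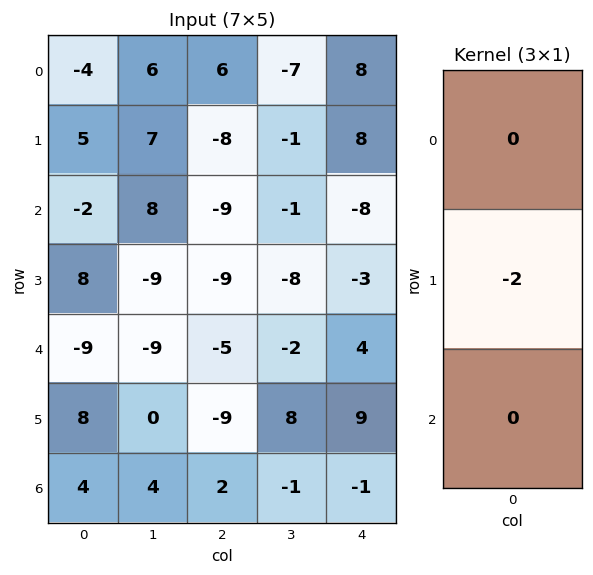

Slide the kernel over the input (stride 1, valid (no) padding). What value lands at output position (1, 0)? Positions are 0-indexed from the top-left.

4

The receptive field on the input at this output position is [5 / -2 / 8]. Elementwise product with the kernel and sum: -2·-2.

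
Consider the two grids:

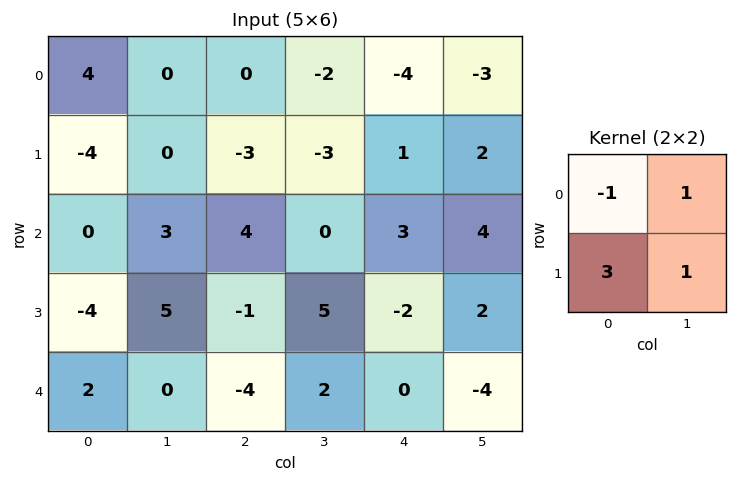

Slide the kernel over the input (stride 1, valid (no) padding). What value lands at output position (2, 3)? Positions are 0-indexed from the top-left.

The receptive field on the input at this output position is [0 3 / 5 -2]. Elementwise product with the kernel and sum: 0·-1 + 3·1 + 5·3 + -2·1.

16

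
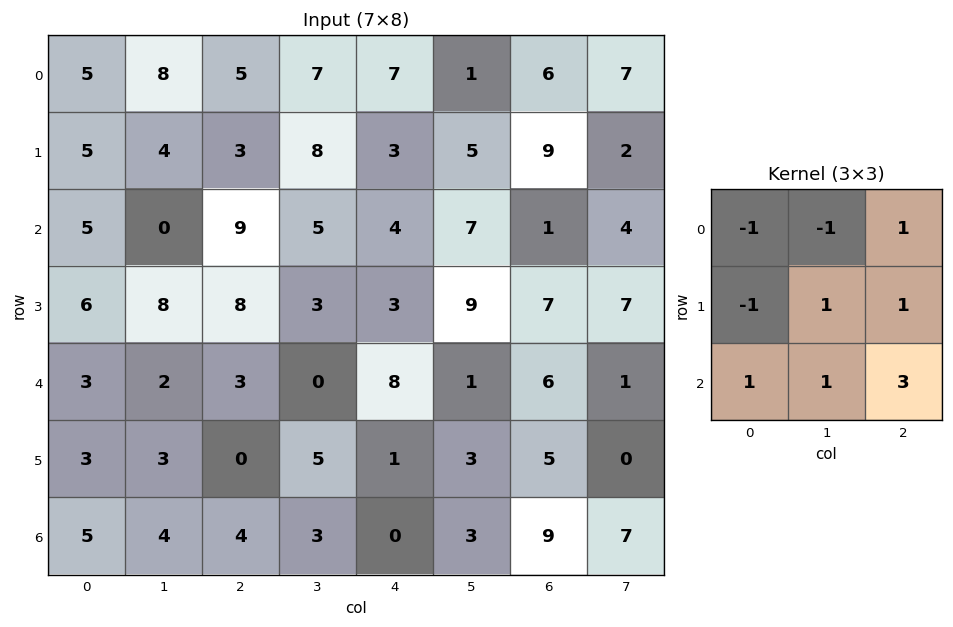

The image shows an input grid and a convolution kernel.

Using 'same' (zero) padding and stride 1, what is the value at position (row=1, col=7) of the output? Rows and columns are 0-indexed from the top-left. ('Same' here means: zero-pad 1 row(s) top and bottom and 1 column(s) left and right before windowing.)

-15

The receptive field on the zero-padded input at this output position is [6 7 0 / 9 2 0 / 1 4 0]. Elementwise product with the kernel and sum: 6·-1 + 7·-1 + 0·1 + 9·-1 + 2·1 + 0·1 + 1·1 + 4·1 + 0·3.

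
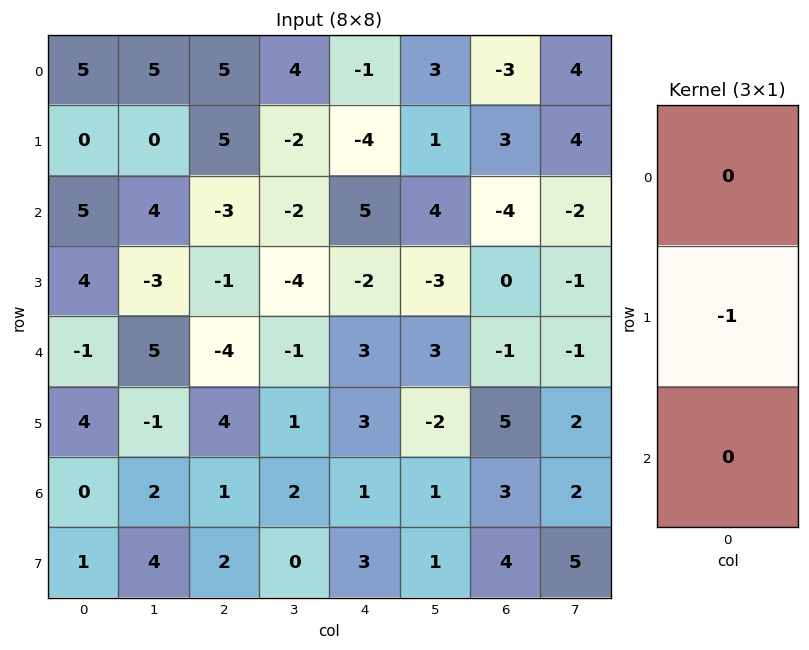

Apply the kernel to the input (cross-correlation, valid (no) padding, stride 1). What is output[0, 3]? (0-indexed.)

2

The receptive field on the input at this output position is [4 / -2 / -2]. Elementwise product with the kernel and sum: -2·-1.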